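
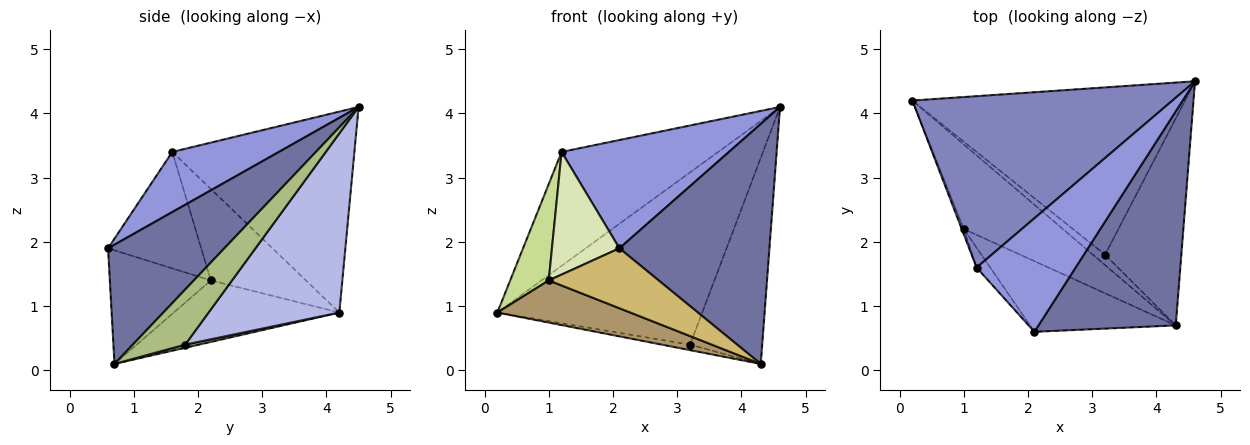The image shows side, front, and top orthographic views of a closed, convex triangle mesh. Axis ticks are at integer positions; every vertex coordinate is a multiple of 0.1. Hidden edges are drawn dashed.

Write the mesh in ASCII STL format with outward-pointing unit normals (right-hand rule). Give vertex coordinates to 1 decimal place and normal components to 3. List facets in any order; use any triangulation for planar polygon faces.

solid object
 facet normal 0.501 -0.646 0.576
  outer loop
   vertex 2.1 0.6 1.9
   vertex 4.3 0.7 0.1
   vertex 4.6 4.5 4.1
  endloop
 endfacet
 facet normal -0.541 0.465 0.700
  outer loop
   vertex 1.2 1.6 3.4
   vertex 4.6 4.5 4.1
   vertex 0.2 4.2 0.9
  endloop
 endfacet
 facet normal 0.402 -0.632 0.663
  outer loop
   vertex 1.2 1.6 3.4
   vertex 2.1 0.6 1.9
   vertex 4.6 4.5 4.1
  endloop
 endfacet
 facet normal 0.416 0.652 -0.633
  outer loop
   vertex 3.2 1.8 0.4
   vertex 0.2 4.2 0.9
   vertex 4.6 4.5 4.1
  endloop
 endfacet
 facet normal 0.222 0.457 -0.861
  outer loop
   vertex 3.2 1.8 0.4
   vertex 4.3 0.7 0.1
   vertex 0.2 4.2 0.9
  endloop
 endfacet
 facet normal 0.456 0.628 -0.631
  outer loop
   vertex 3.2 1.8 0.4
   vertex 4.6 4.5 4.1
   vertex 4.3 0.7 0.1
  endloop
 endfacet
 facet normal -0.927 -0.376 -0.020
  outer loop
   vertex 1.0 2.2 1.4
   vertex 1.2 1.6 3.4
   vertex 0.2 4.2 0.9
  endloop
 endfacet
 facet normal -0.806 -0.584 -0.095
  outer loop
   vertex 1.0 2.2 1.4
   vertex 2.1 0.6 1.9
   vertex 1.2 1.6 3.4
  endloop
 endfacet
 facet normal -0.485 -0.390 -0.783
  outer loop
   vertex 1.0 2.2 1.4
   vertex 0.2 4.2 0.9
   vertex 4.3 0.7 0.1
  endloop
 endfacet
 facet normal -0.511 -0.556 -0.655
  outer loop
   vertex 1.0 2.2 1.4
   vertex 4.3 0.7 0.1
   vertex 2.1 0.6 1.9
  endloop
 endfacet
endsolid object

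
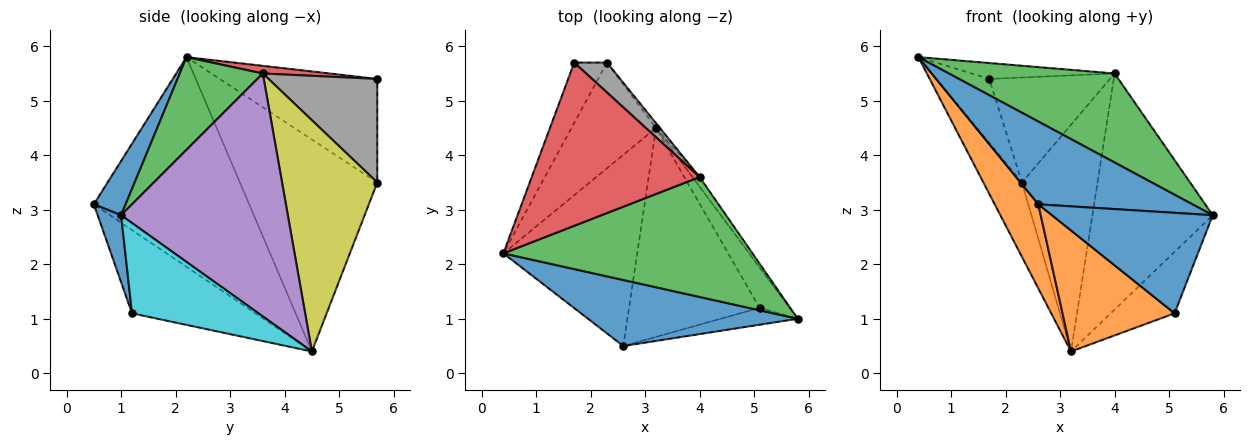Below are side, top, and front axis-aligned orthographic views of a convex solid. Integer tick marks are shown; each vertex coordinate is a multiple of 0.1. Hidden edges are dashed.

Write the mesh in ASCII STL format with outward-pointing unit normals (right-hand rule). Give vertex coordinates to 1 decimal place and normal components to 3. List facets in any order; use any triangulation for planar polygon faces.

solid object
 facet normal 0.159 -0.772 0.616
  outer loop
   vertex 2.6 0.5 3.1
   vertex 5.8 1.0 2.9
   vertex 0.4 2.2 5.8
  endloop
 endfacet
 facet normal -0.820 -0.230 -0.523
  outer loop
   vertex 2.6 0.5 3.1
   vertex 0.4 2.2 5.8
   vertex 3.2 4.5 0.4
  endloop
 endfacet
 facet normal 0.286 -0.571 0.769
  outer loop
   vertex 4.0 3.6 5.5
   vertex 0.4 2.2 5.8
   vertex 5.8 1.0 2.9
  endloop
 endfacet
 facet normal 0.045 0.097 0.994
  outer loop
   vertex 4.0 3.6 5.5
   vertex 1.7 5.7 5.4
   vertex 0.4 2.2 5.8
  endloop
 endfacet
 facet normal 0.811 0.585 -0.024
  outer loop
   vertex 4.0 3.6 5.5
   vertex 5.8 1.0 2.9
   vertex 3.2 4.5 0.4
  endloop
 endfacet
 facet normal -0.908 0.305 -0.287
  outer loop
   vertex 2.3 5.7 3.5
   vertex 0.4 2.2 5.8
   vertex 1.7 5.7 5.4
  endloop
 endfacet
 facet normal -0.899 0.252 -0.359
  outer loop
   vertex 2.3 5.7 3.5
   vertex 3.2 4.5 0.4
   vertex 0.4 2.2 5.8
  endloop
 endfacet
 facet normal 0.655 0.727 0.207
  outer loop
   vertex 2.3 5.7 3.5
   vertex 1.7 5.7 5.4
   vertex 4.0 3.6 5.5
  endloop
 endfacet
 facet normal 0.783 0.622 -0.013
  outer loop
   vertex 2.3 5.7 3.5
   vertex 4.0 3.6 5.5
   vertex 3.2 4.5 0.4
  endloop
 endfacet
 facet normal 0.856 0.432 -0.285
  outer loop
   vertex 5.1 1.2 1.1
   vertex 3.2 4.5 0.4
   vertex 5.8 1.0 2.9
  endloop
 endfacet
 facet normal 0.142 -0.976 -0.164
  outer loop
   vertex 5.1 1.2 1.1
   vertex 5.8 1.0 2.9
   vertex 2.6 0.5 3.1
  endloop
 endfacet
 facet normal -0.483 -0.439 -0.758
  outer loop
   vertex 5.1 1.2 1.1
   vertex 2.6 0.5 3.1
   vertex 3.2 4.5 0.4
  endloop
 endfacet
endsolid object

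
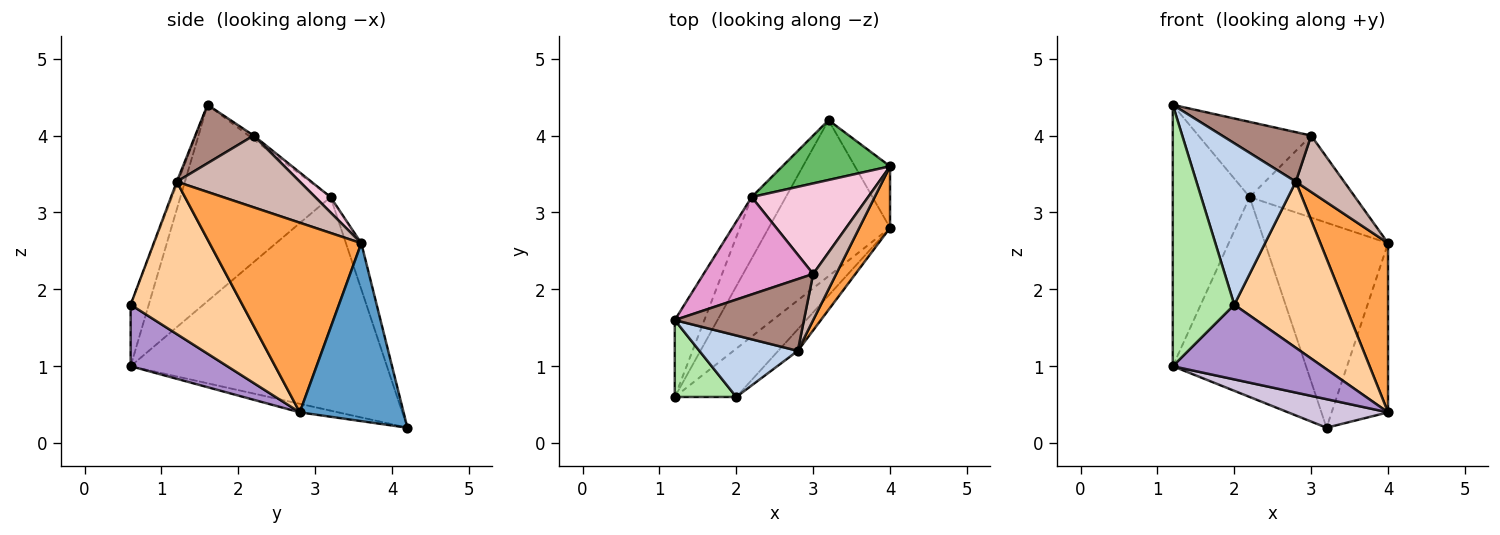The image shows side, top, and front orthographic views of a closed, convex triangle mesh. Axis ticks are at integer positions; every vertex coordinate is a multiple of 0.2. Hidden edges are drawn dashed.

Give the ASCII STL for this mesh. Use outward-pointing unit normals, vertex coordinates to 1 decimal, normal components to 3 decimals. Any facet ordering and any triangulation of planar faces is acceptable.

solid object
 facet normal 0.866 0.470 -0.171
  outer loop
   vertex 4.0 2.8 0.4
   vertex 3.2 4.2 0.2
   vertex 4.0 3.6 2.6
  endloop
 endfacet
 facet normal -0.011 -0.934 0.356
  outer loop
   vertex 2.8 1.2 3.4
   vertex 1.2 1.6 4.4
   vertex 2.0 0.6 1.8
  endloop
 endfacet
 facet normal 0.903 -0.403 0.147
  outer loop
   vertex 2.8 1.2 3.4
   vertex 4.0 2.8 0.4
   vertex 4.0 3.6 2.6
  endloop
 endfacet
 facet normal 0.707 -0.701 -0.091
  outer loop
   vertex 2.8 1.2 3.4
   vertex 2.0 0.6 1.8
   vertex 4.0 2.8 0.4
  endloop
 endfacet
 facet normal -0.119 0.953 0.278
  outer loop
   vertex 2.2 3.2 3.2
   vertex 4.0 3.6 2.6
   vertex 3.2 4.2 0.2
  endloop
 endfacet
 facet normal -0.272 -0.923 0.272
  outer loop
   vertex 1.2 0.6 1.0
   vertex 2.0 0.6 1.8
   vertex 1.2 1.6 4.4
  endloop
 endfacet
 facet normal -0.882 0.452 -0.133
  outer loop
   vertex 1.2 0.6 1.0
   vertex 1.2 1.6 4.4
   vertex 2.2 3.2 3.2
  endloop
 endfacet
 facet normal -0.878 0.457 -0.141
  outer loop
   vertex 1.2 0.6 1.0
   vertex 2.2 3.2 3.2
   vertex 3.2 4.2 0.2
  endloop
 endfacet
 facet normal 0.477 -0.738 -0.477
  outer loop
   vertex 1.2 0.6 1.0
   vertex 4.0 2.8 0.4
   vertex 2.0 0.6 1.8
  endloop
 endfacet
 facet normal -0.069 -0.180 -0.981
  outer loop
   vertex 1.2 0.6 1.0
   vertex 3.2 4.2 0.2
   vertex 4.0 2.8 0.4
  endloop
 endfacet
 facet normal 0.349 -0.532 0.771
  outer loop
   vertex 3.0 2.2 4.0
   vertex 1.2 1.6 4.4
   vertex 2.8 1.2 3.4
  endloop
 endfacet
 facet normal 0.892 -0.350 0.287
  outer loop
   vertex 3.0 2.2 4.0
   vertex 2.8 1.2 3.4
   vertex 4.0 3.6 2.6
  endloop
 endfacet
 facet normal -0.028 0.611 0.791
  outer loop
   vertex 3.0 2.2 4.0
   vertex 2.2 3.2 3.2
   vertex 1.2 1.6 4.4
  endloop
 endfacet
 facet normal 0.097 0.668 0.738
  outer loop
   vertex 3.0 2.2 4.0
   vertex 4.0 3.6 2.6
   vertex 2.2 3.2 3.2
  endloop
 endfacet
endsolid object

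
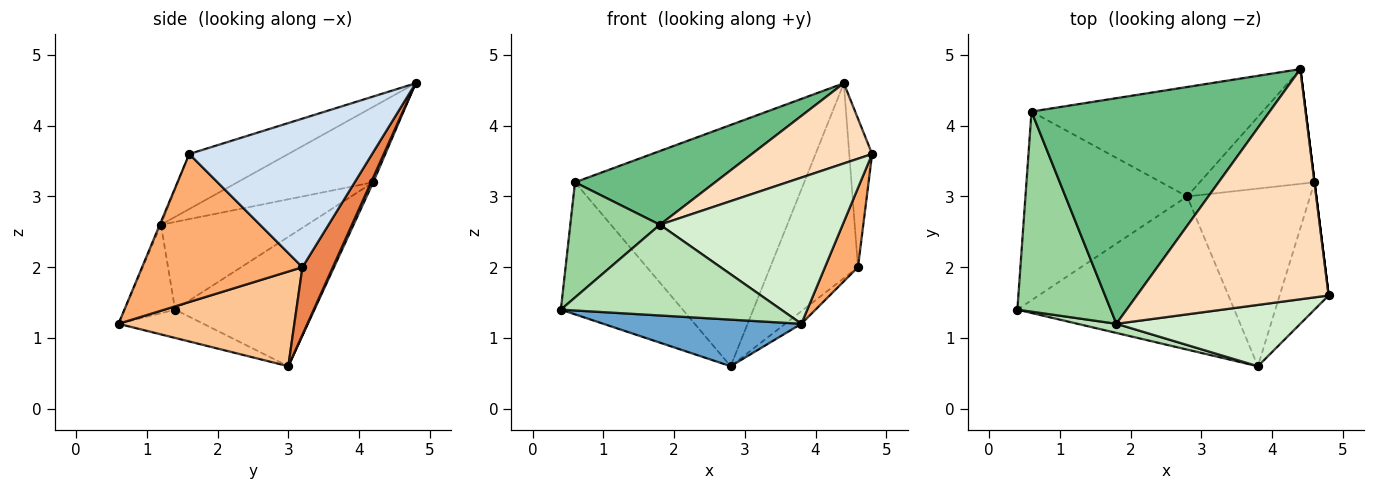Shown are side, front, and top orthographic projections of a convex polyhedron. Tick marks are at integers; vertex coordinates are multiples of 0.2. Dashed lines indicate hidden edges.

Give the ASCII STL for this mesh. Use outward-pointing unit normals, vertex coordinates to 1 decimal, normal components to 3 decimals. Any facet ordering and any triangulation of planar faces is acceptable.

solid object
 facet normal -0.124 -0.289 -0.949
  outer loop
   vertex 3.8 0.6 1.2
   vertex 0.4 1.4 1.4
   vertex 2.8 3.0 0.6
  endloop
 endfacet
 facet normal -0.548 0.480 -0.685
  outer loop
   vertex 0.6 4.2 3.2
   vertex 2.8 3.0 0.6
   vertex 0.4 1.4 1.4
  endloop
 endfacet
 facet normal 0.008 0.911 -0.413
  outer loop
   vertex 0.6 4.2 3.2
   vertex 4.4 4.8 4.6
   vertex 2.8 3.0 0.6
  endloop
 endfacet
 facet normal 0.992 0.124 0.000
  outer loop
   vertex 4.6 3.2 2.0
   vertex 4.4 4.8 4.6
   vertex 4.8 1.6 3.6
  endloop
 endfacet
 facet normal 0.286 0.826 -0.486
  outer loop
   vertex 4.6 3.2 2.0
   vertex 2.8 3.0 0.6
   vertex 4.4 4.8 4.6
  endloop
 endfacet
 facet normal 0.932 -0.192 -0.308
  outer loop
   vertex 4.6 3.2 2.0
   vertex 4.8 1.6 3.6
   vertex 3.8 0.6 1.2
  endloop
 endfacet
 facet normal 0.609 0.056 -0.791
  outer loop
   vertex 4.6 3.2 2.0
   vertex 3.8 0.6 1.2
   vertex 2.8 3.0 0.6
  endloop
 endfacet
 facet normal -0.261 -0.318 0.911
  outer loop
   vertex 1.8 1.2 2.6
   vertex 4.8 1.6 3.6
   vertex 4.4 4.8 4.6
  endloop
 endfacet
 facet normal -0.288 -0.297 0.910
  outer loop
   vertex 1.8 1.2 2.6
   vertex 4.4 4.8 4.6
   vertex 0.6 4.2 3.2
  endloop
 endfacet
 facet normal -0.631 -0.387 0.672
  outer loop
   vertex 1.8 1.2 2.6
   vertex 0.6 4.2 3.2
   vertex 0.4 1.4 1.4
  endloop
 endfacet
 facet normal -0.222 -0.970 0.098
  outer loop
   vertex 1.8 1.2 2.6
   vertex 0.4 1.4 1.4
   vertex 3.8 0.6 1.2
  endloop
 endfacet
 facet normal -0.006 -0.922 0.387
  outer loop
   vertex 1.8 1.2 2.6
   vertex 3.8 0.6 1.2
   vertex 4.8 1.6 3.6
  endloop
 endfacet
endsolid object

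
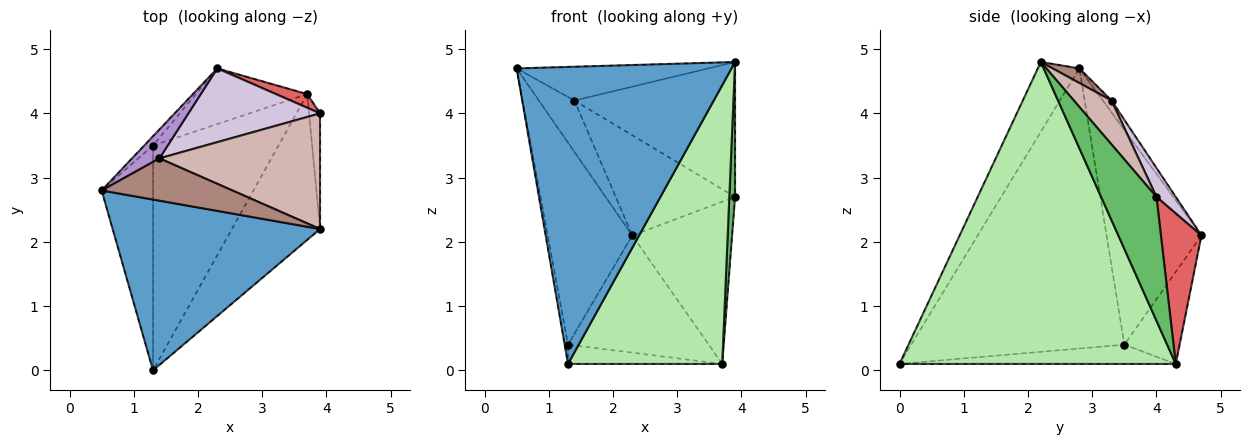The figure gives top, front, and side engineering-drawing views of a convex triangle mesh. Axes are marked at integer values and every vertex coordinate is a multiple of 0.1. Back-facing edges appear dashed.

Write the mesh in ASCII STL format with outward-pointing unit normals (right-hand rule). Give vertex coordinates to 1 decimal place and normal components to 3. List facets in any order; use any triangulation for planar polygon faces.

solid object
 facet normal -0.165 -0.855 0.492
  outer loop
   vertex 3.9 2.2 4.8
   vertex 0.5 2.8 4.7
   vertex 1.3 0.0 0.1
  endloop
 endfacet
 facet normal -0.983 0.015 -0.180
  outer loop
   vertex 1.3 3.5 0.4
   vertex 1.3 0.0 0.1
   vertex 0.5 2.8 4.7
  endloop
 endfacet
 facet normal -0.746 0.665 -0.031
  outer loop
   vertex 2.3 4.7 2.1
   vertex 1.3 3.5 0.4
   vertex 0.5 2.8 4.7
  endloop
 endfacet
 facet normal -0.151 0.084 -0.985
  outer loop
   vertex 3.7 4.3 0.1
   vertex 1.3 0.0 0.1
   vertex 1.3 3.5 0.4
  endloop
 endfacet
 facet normal 0.991 -0.103 -0.088
  outer loop
   vertex 3.7 4.3 0.1
   vertex 3.9 4.0 2.7
   vertex 3.9 2.2 4.8
  endloop
 endfacet
 facet normal 0.846 -0.472 -0.247
  outer loop
   vertex 3.7 4.3 0.1
   vertex 3.9 2.2 4.8
   vertex 1.3 0.0 0.1
  endloop
 endfacet
 facet normal 0.375 0.924 0.078
  outer loop
   vertex 3.7 4.3 0.1
   vertex 2.3 4.7 2.1
   vertex 3.9 4.0 2.7
  endloop
 endfacet
 facet normal -0.334 0.851 -0.404
  outer loop
   vertex 3.7 4.3 0.1
   vertex 1.3 3.5 0.4
   vertex 2.3 4.7 2.1
  endloop
 endfacet
 facet normal -0.207 0.853 0.480
  outer loop
   vertex 1.4 3.3 4.2
   vertex 2.3 4.7 2.1
   vertex 0.5 2.8 4.7
  endloop
 endfacet
 facet normal 0.129 0.799 0.588
  outer loop
   vertex 1.4 3.3 4.2
   vertex 3.9 4.0 2.7
   vertex 2.3 4.7 2.1
  endloop
 endfacet
 facet normal 0.087 0.622 0.778
  outer loop
   vertex 1.4 3.3 4.2
   vertex 0.5 2.8 4.7
   vertex 3.9 2.2 4.8
  endloop
 endfacet
 facet normal 0.175 0.748 0.641
  outer loop
   vertex 1.4 3.3 4.2
   vertex 3.9 2.2 4.8
   vertex 3.9 4.0 2.7
  endloop
 endfacet
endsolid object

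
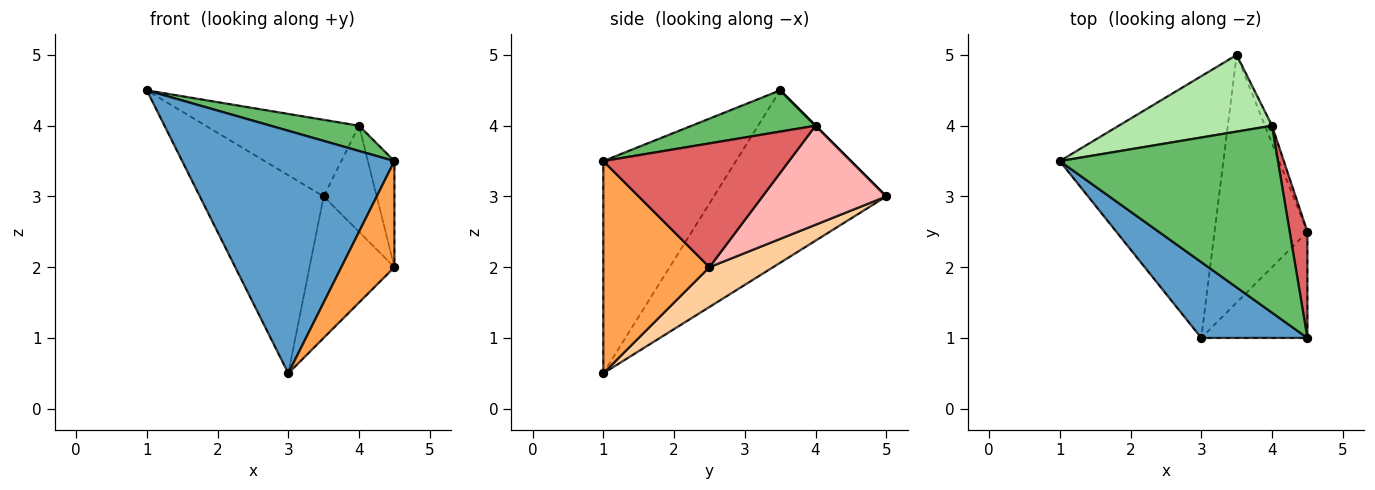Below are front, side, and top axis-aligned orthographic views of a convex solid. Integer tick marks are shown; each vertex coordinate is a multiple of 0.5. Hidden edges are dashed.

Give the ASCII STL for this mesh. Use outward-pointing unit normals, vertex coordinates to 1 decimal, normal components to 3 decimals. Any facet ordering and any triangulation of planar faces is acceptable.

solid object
 facet normal -0.512 -0.820 0.256
  outer loop
   vertex 3.0 1.0 0.5
   vertex 4.5 1.0 3.5
   vertex 1.0 3.5 4.5
  endloop
 endfacet
 facet normal -0.643 0.462 -0.610
  outer loop
   vertex 3.0 1.0 0.5
   vertex 1.0 3.5 4.5
   vertex 3.5 5.0 3.0
  endloop
 endfacet
 facet normal 0.816 -0.408 -0.408
  outer loop
   vertex 4.5 2.5 2.0
   vertex 4.5 1.0 3.5
   vertex 3.0 1.0 0.5
  endloop
 endfacet
 facet normal 0.349 0.465 -0.814
  outer loop
   vertex 4.5 2.5 2.0
   vertex 3.0 1.0 0.5
   vertex 3.5 5.0 3.0
  endloop
 endfacet
 facet normal 0.184 -0.132 0.974
  outer loop
   vertex 4.0 4.0 4.0
   vertex 1.0 3.5 4.5
   vertex 4.5 1.0 3.5
  endloop
 endfacet
 facet normal 0.000 0.707 0.707
  outer loop
   vertex 4.0 4.0 4.0
   vertex 3.5 5.0 3.0
   vertex 1.0 3.5 4.5
  endloop
 endfacet
 facet normal 0.980 0.140 0.140
  outer loop
   vertex 4.0 4.0 4.0
   vertex 4.5 1.0 3.5
   vertex 4.5 2.5 2.0
  endloop
 endfacet
 facet normal 0.917 0.393 -0.066
  outer loop
   vertex 4.0 4.0 4.0
   vertex 4.5 2.5 2.0
   vertex 3.5 5.0 3.0
  endloop
 endfacet
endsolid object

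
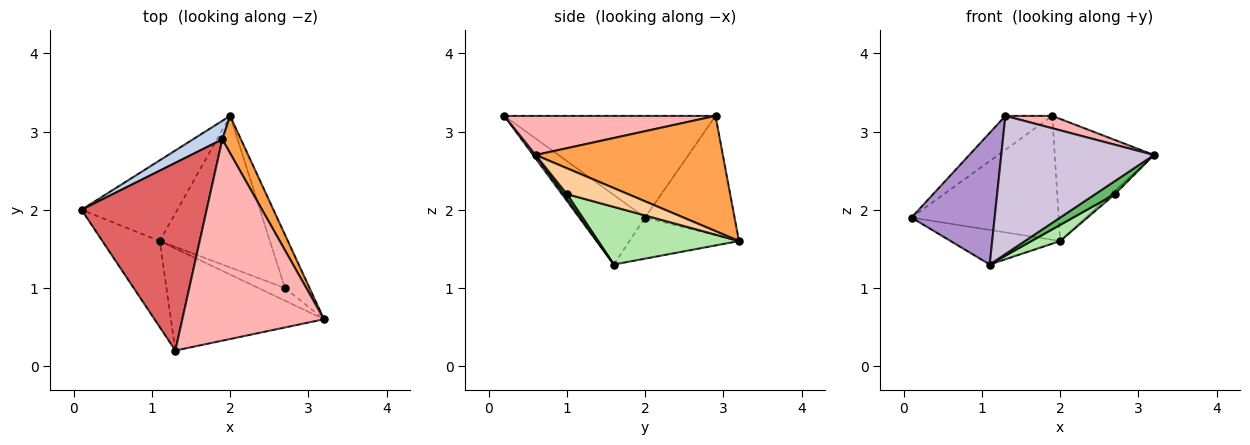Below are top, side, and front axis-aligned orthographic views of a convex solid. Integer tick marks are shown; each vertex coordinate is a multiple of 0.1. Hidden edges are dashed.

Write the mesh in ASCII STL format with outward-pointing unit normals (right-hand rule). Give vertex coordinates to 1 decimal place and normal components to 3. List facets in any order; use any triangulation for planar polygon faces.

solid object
 facet normal -0.367 0.367 -0.855
  outer loop
   vertex 1.1 1.6 1.3
   vertex 0.1 2.0 1.9
   vertex 2.0 3.2 1.6
  endloop
 endfacet
 facet normal -0.515 0.848 0.127
  outer loop
   vertex 1.9 2.9 3.2
   vertex 2.0 3.2 1.6
   vertex 0.1 2.0 1.9
  endloop
 endfacet
 facet normal 0.875 0.464 0.142
  outer loop
   vertex 1.9 2.9 3.2
   vertex 3.2 0.6 2.7
   vertex 2.0 3.2 1.6
  endloop
 endfacet
 facet normal 0.723 0.042 -0.689
  outer loop
   vertex 2.7 1.0 2.2
   vertex 2.0 3.2 1.6
   vertex 3.2 0.6 2.7
  endloop
 endfacet
 facet normal 0.122 -0.712 -0.692
  outer loop
   vertex 2.7 1.0 2.2
   vertex 3.2 0.6 2.7
   vertex 1.1 1.6 1.3
  endloop
 endfacet
 facet normal 0.461 -0.094 -0.882
  outer loop
   vertex 2.7 1.0 2.2
   vertex 1.1 1.6 1.3
   vertex 2.0 3.2 1.6
  endloop
 endfacet
 facet normal -0.624 0.139 0.769
  outer loop
   vertex 1.3 0.2 3.2
   vertex 1.9 2.9 3.2
   vertex 0.1 2.0 1.9
  endloop
 endfacet
 facet normal 0.266 -0.059 0.962
  outer loop
   vertex 1.3 0.2 3.2
   vertex 3.2 0.6 2.7
   vertex 1.9 2.9 3.2
  endloop
 endfacet
 facet normal -0.553 -0.698 -0.456
  outer loop
   vertex 1.3 0.2 3.2
   vertex 0.1 2.0 1.9
   vertex 1.1 1.6 1.3
  endloop
 endfacet
 facet normal 0.013 -0.804 -0.594
  outer loop
   vertex 1.3 0.2 3.2
   vertex 1.1 1.6 1.3
   vertex 3.2 0.6 2.7
  endloop
 endfacet
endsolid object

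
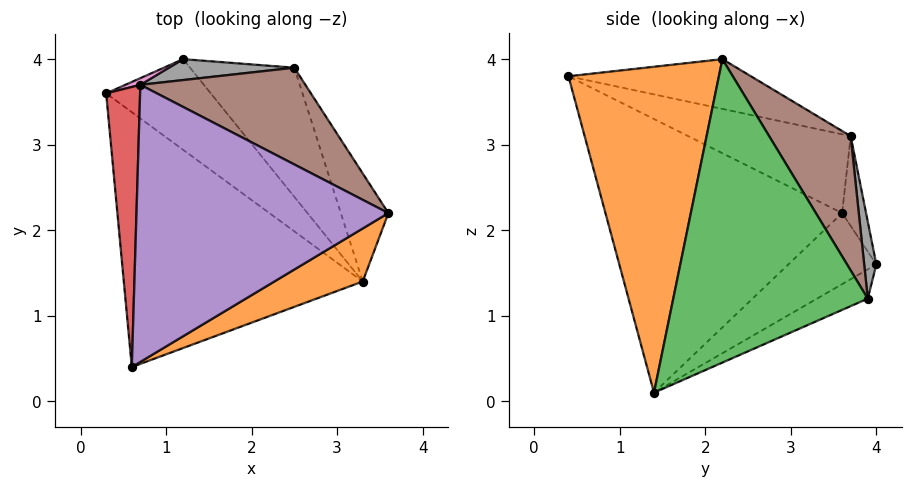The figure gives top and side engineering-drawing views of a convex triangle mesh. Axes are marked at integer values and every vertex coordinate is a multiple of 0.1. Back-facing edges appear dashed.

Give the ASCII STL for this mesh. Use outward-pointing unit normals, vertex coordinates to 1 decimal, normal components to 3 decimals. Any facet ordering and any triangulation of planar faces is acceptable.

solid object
 facet normal -0.700 -0.371 -0.611
  outer loop
   vertex 3.3 1.4 0.1
   vertex 0.6 0.4 3.8
   vertex 0.3 3.6 2.2
  endloop
 endfacet
 facet normal 0.503 -0.853 0.136
  outer loop
   vertex 3.3 1.4 0.1
   vertex 3.6 2.2 4.0
   vertex 0.6 0.4 3.8
  endloop
 endfacet
 facet normal 0.922 0.359 -0.145
  outer loop
   vertex 2.5 3.9 1.2
   vertex 3.6 2.2 4.0
   vertex 3.3 1.4 0.1
  endloop
 endfacet
 facet normal -0.913 0.111 0.393
  outer loop
   vertex 0.7 3.7 3.1
   vertex 0.3 3.6 2.2
   vertex 0.6 0.4 3.8
  endloop
 endfacet
 facet normal -0.189 0.209 0.959
  outer loop
   vertex 0.7 3.7 3.1
   vertex 0.6 0.4 3.8
   vertex 3.6 2.2 4.0
  endloop
 endfacet
 facet normal 0.322 0.860 0.396
  outer loop
   vertex 0.7 3.7 3.1
   vertex 3.6 2.2 4.0
   vertex 2.5 3.9 1.2
  endloop
 endfacet
 facet normal -0.371 0.927 0.062
  outer loop
   vertex 1.2 4.0 1.6
   vertex 0.3 3.6 2.2
   vertex 0.7 3.7 3.1
  endloop
 endfacet
 facet normal 0.148 0.959 0.241
  outer loop
   vertex 1.2 4.0 1.6
   vertex 0.7 3.7 3.1
   vertex 2.5 3.9 1.2
  endloop
 endfacet
 facet normal -0.562 0.023 -0.827
  outer loop
   vertex 1.2 4.0 1.6
   vertex 3.3 1.4 0.1
   vertex 0.3 3.6 2.2
  endloop
 endfacet
 facet normal -0.256 0.319 -0.912
  outer loop
   vertex 1.2 4.0 1.6
   vertex 2.5 3.9 1.2
   vertex 3.3 1.4 0.1
  endloop
 endfacet
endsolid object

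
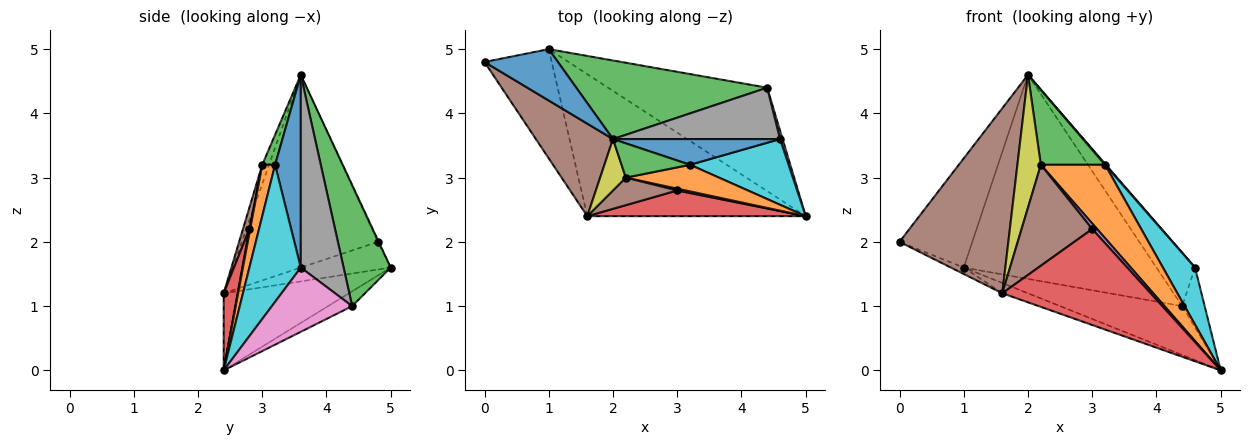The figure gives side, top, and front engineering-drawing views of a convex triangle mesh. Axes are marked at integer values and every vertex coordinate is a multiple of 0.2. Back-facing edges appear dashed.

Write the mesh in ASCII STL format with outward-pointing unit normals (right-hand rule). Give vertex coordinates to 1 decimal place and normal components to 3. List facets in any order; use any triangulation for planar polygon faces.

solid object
 facet normal -0.011 0.905 0.426
  outer loop
   vertex 2.0 3.6 4.6
   vertex 1.0 5.0 1.6
   vertex 0.0 4.8 2.0
  endloop
 endfacet
 facet normal -0.084 0.425 -0.901
  outer loop
   vertex 4.4 4.4 1.0
   vertex 5.0 2.4 0.0
   vertex 1.0 5.0 1.6
  endloop
 endfacet
 facet normal 0.222 0.910 0.350
  outer loop
   vertex 4.4 4.4 1.0
   vertex 1.0 5.0 1.6
   vertex 2.0 3.6 4.6
  endloop
 endfacet
 facet normal -0.380 0.054 -0.923
  outer loop
   vertex 1.6 2.4 1.2
   vertex 0.0 4.8 2.0
   vertex 1.0 5.0 1.6
  endloop
 endfacet
 facet normal -0.332 0.068 -0.941
  outer loop
   vertex 1.6 2.4 1.2
   vertex 1.0 5.0 1.6
   vertex 5.0 2.4 0.0
  endloop
 endfacet
 facet normal -0.745 -0.596 0.298
  outer loop
   vertex 1.6 2.4 1.2
   vertex 2.0 3.6 4.6
   vertex 0.0 4.8 2.0
  endloop
 endfacet
 facet normal 0.962 0.269 0.038
  outer loop
   vertex 4.6 3.6 1.6
   vertex 5.0 2.4 0.0
   vertex 4.4 4.4 1.0
  endloop
 endfacet
 facet normal 0.625 0.562 0.542
  outer loop
   vertex 4.6 3.6 1.6
   vertex 4.4 4.4 1.0
   vertex 2.0 3.6 4.6
  endloop
 endfacet
 facet normal -0.261 -0.900 0.348
  outer loop
   vertex 2.2 3.0 3.2
   vertex 2.0 3.6 4.6
   vertex 1.6 2.4 1.2
  endloop
 endfacet
 facet normal 0.724 -0.453 0.520
  outer loop
   vertex 3.2 3.2 3.2
   vertex 5.0 2.4 0.0
   vertex 4.6 3.6 1.6
  endloop
 endfacet
 facet normal 0.755 -0.025 0.655
  outer loop
   vertex 3.2 3.2 3.2
   vertex 4.6 3.6 1.6
   vertex 2.0 3.6 4.6
  endloop
 endfacet
 facet normal 0.185 -0.924 0.335
  outer loop
   vertex 3.2 3.2 3.2
   vertex 2.2 3.0 3.2
   vertex 5.0 2.4 0.0
  endloop
 endfacet
 facet normal 0.179 -0.895 0.409
  outer loop
   vertex 3.2 3.2 3.2
   vertex 2.0 3.6 4.6
   vertex 2.2 3.0 3.2
  endloop
 endfacet
 facet normal 0.091 -0.962 0.258
  outer loop
   vertex 3.0 2.8 2.2
   vertex 1.6 2.4 1.2
   vertex 5.0 2.4 0.0
  endloop
 endfacet
 facet normal 0.156 -0.937 0.312
  outer loop
   vertex 3.0 2.8 2.2
   vertex 5.0 2.4 0.0
   vertex 2.2 3.0 3.2
  endloop
 endfacet
 facet normal 0.087 -0.961 0.262
  outer loop
   vertex 3.0 2.8 2.2
   vertex 2.2 3.0 3.2
   vertex 1.6 2.4 1.2
  endloop
 endfacet
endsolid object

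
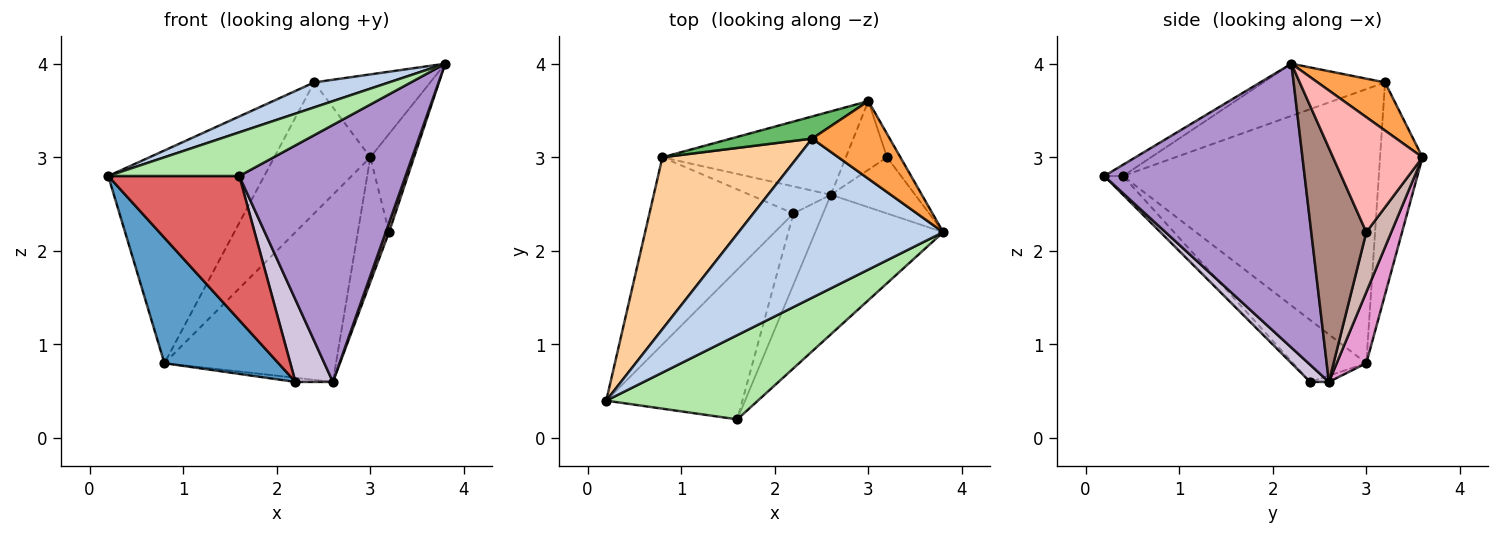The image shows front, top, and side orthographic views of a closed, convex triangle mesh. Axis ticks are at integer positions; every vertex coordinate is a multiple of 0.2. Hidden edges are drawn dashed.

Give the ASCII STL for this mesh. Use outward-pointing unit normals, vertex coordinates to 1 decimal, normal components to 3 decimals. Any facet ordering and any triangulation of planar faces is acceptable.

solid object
 facet normal -0.336 -0.524 -0.782
  outer loop
   vertex 0.8 3.0 0.8
   vertex 2.2 2.4 0.6
   vertex 0.2 0.4 2.8
  endloop
 endfacet
 facet normal -0.244 -0.150 0.958
  outer loop
   vertex 2.4 3.2 3.8
   vertex 0.2 0.4 2.8
   vertex 3.8 2.2 4.0
  endloop
 endfacet
 facet normal 0.390 0.672 0.629
  outer loop
   vertex 2.4 3.2 3.8
   vertex 3.8 2.2 4.0
   vertex 3.0 3.6 3.0
  endloop
 endfacet
 facet normal -0.787 0.480 0.388
  outer loop
   vertex 2.4 3.2 3.8
   vertex 0.8 3.0 0.8
   vertex 0.2 0.4 2.8
  endloop
 endfacet
 facet normal -0.399 0.904 0.153
  outer loop
   vertex 2.4 3.2 3.8
   vertex 3.0 3.6 3.0
   vertex 0.8 3.0 0.8
  endloop
 endfacet
 facet normal -0.066 -0.459 0.886
  outer loop
   vertex 1.6 0.2 2.8
   vertex 3.8 2.2 4.0
   vertex 0.2 0.4 2.8
  endloop
 endfacet
 facet normal -0.099 -0.690 -0.717
  outer loop
   vertex 1.6 0.2 2.8
   vertex 0.2 0.4 2.8
   vertex 2.2 2.4 0.6
  endloop
 endfacet
 facet normal 0.894 0.436 -0.104
  outer loop
   vertex 3.2 3.0 2.2
   vertex 3.0 3.6 3.0
   vertex 3.8 2.2 4.0
  endloop
 endfacet
 facet normal 0.727 -0.603 -0.328
  outer loop
   vertex 2.6 2.6 0.6
   vertex 3.8 2.2 4.0
   vertex 1.6 0.2 2.8
  endloop
 endfacet
 facet normal 0.354 -0.708 -0.611
  outer loop
   vertex 2.6 2.6 0.6
   vertex 1.6 0.2 2.8
   vertex 2.2 2.4 0.6
  endloop
 endfacet
 facet normal 0.939 -0.056 -0.338
  outer loop
   vertex 2.6 2.6 0.6
   vertex 3.2 3.0 2.2
   vertex 3.8 2.2 4.0
  endloop
 endfacet
 facet normal 0.574 0.717 -0.395
  outer loop
   vertex 2.6 2.6 0.6
   vertex 3.0 3.6 3.0
   vertex 3.2 3.0 2.2
  endloop
 endfacet
 facet normal 0.156 0.902 -0.402
  outer loop
   vertex 2.6 2.6 0.6
   vertex 0.8 3.0 0.8
   vertex 3.0 3.6 3.0
  endloop
 endfacet
 facet normal -0.076 0.152 -0.986
  outer loop
   vertex 2.6 2.6 0.6
   vertex 2.2 2.4 0.6
   vertex 0.8 3.0 0.8
  endloop
 endfacet
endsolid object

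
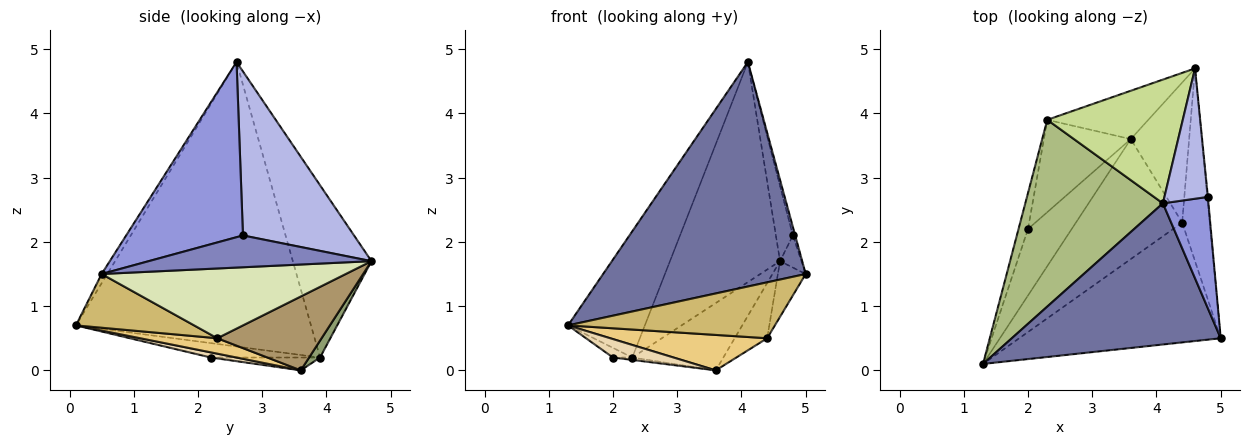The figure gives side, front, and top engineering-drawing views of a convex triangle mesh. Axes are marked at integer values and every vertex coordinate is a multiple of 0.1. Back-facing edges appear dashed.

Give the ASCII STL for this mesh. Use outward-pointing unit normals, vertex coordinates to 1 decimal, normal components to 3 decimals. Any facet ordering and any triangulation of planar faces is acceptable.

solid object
 facet normal -0.024 -0.846 0.532
  outer loop
   vertex 4.1 2.6 4.8
   vertex 1.3 0.1 0.7
   vertex 5.0 0.5 1.5
  endloop
 endfacet
 facet normal 0.995 0.096 -0.019
  outer loop
   vertex 4.8 2.7 2.1
   vertex 5.0 0.5 1.5
   vertex 4.6 4.7 1.7
  endloop
 endfacet
 facet normal 0.968 0.019 0.252
  outer loop
   vertex 4.8 2.7 2.1
   vertex 4.1 2.6 4.8
   vertex 5.0 0.5 1.5
  endloop
 endfacet
 facet normal 0.956 0.146 0.253
  outer loop
   vertex 4.8 2.7 2.1
   vertex 4.6 4.7 1.7
   vertex 4.1 2.6 4.8
  endloop
 endfacet
 facet normal 0.097 0.809 -0.580
  outer loop
   vertex 2.3 3.9 0.2
   vertex 4.6 4.7 1.7
   vertex 3.6 3.6 0.0
  endloop
 endfacet
 facet normal -0.864 0.282 0.418
  outer loop
   vertex 2.3 3.9 0.2
   vertex 1.3 0.1 0.7
   vertex 4.1 2.6 4.8
  endloop
 endfacet
 facet normal -0.529 0.740 0.416
  outer loop
   vertex 2.3 3.9 0.2
   vertex 4.1 2.6 4.8
   vertex 4.6 4.7 1.7
  endloop
 endfacet
 facet normal 0.925 0.105 -0.365
  outer loop
   vertex 4.4 2.3 0.5
   vertex 4.6 4.7 1.7
   vertex 5.0 0.5 1.5
  endloop
 endfacet
 facet normal 0.762 0.238 -0.602
  outer loop
   vertex 4.4 2.3 0.5
   vertex 3.6 3.6 0.0
   vertex 4.6 4.7 1.7
  endloop
 endfacet
 facet normal 0.235 -0.411 -0.881
  outer loop
   vertex 4.4 2.3 0.5
   vertex 5.0 0.5 1.5
   vertex 1.3 0.1 0.7
  endloop
 endfacet
 facet normal 0.138 -0.281 -0.950
  outer loop
   vertex 4.4 2.3 0.5
   vertex 1.3 0.1 0.7
   vertex 3.6 3.6 0.0
  endloop
 endfacet
 facet normal 0.113 -0.266 -0.958
  outer loop
   vertex 2.0 2.2 0.2
   vertex 3.6 3.6 0.0
   vertex 1.3 0.1 0.7
  endloop
 endfacet
 facet normal -0.826 0.146 -0.544
  outer loop
   vertex 2.0 2.2 0.2
   vertex 1.3 0.1 0.7
   vertex 2.3 3.9 0.2
  endloop
 endfacet
 facet normal -0.146 0.026 -0.989
  outer loop
   vertex 2.0 2.2 0.2
   vertex 2.3 3.9 0.2
   vertex 3.6 3.6 0.0
  endloop
 endfacet
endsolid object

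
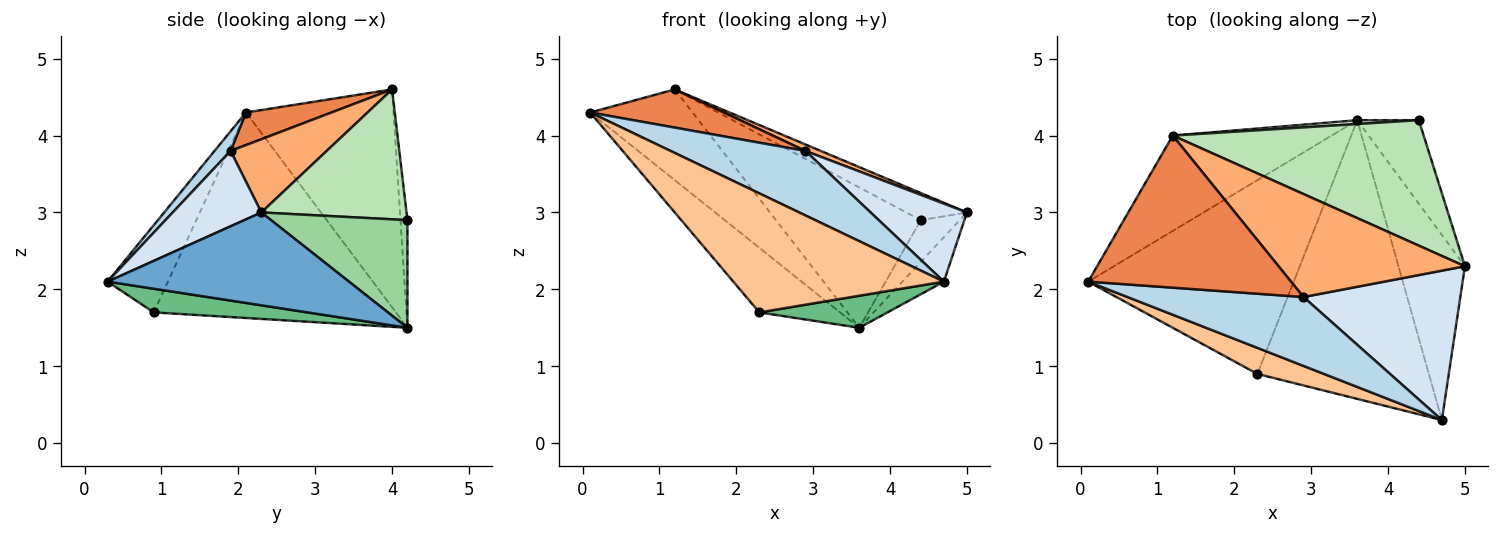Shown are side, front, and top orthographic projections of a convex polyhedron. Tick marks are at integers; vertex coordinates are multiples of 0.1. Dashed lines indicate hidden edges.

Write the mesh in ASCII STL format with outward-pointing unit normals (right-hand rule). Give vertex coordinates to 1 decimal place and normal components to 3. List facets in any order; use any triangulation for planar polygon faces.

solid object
 facet normal 0.805 0.139 -0.576
  outer loop
   vertex 3.6 4.2 1.5
   vertex 5.0 2.3 3.0
   vertex 4.7 0.3 2.1
  endloop
 endfacet
 facet normal -0.705 0.489 -0.514
  outer loop
   vertex 1.2 4.0 4.6
   vertex 3.6 4.2 1.5
   vertex 0.1 2.1 4.3
  endloop
 endfacet
 facet normal 0.081 -0.681 0.727
  outer loop
   vertex 2.9 1.9 3.8
   vertex 0.1 2.1 4.3
   vertex 4.7 0.3 2.1
  endloop
 endfacet
 facet normal 0.392 -0.426 0.816
  outer loop
   vertex 2.9 1.9 3.8
   vertex 4.7 0.3 2.1
   vertex 5.0 2.3 3.0
  endloop
 endfacet
 facet normal 0.154 -0.240 0.958
  outer loop
   vertex 2.9 1.9 3.8
   vertex 1.2 4.0 4.6
   vertex 0.1 2.1 4.3
  endloop
 endfacet
 facet normal 0.365 -0.058 0.929
  outer loop
   vertex 2.9 1.9 3.8
   vertex 5.0 2.3 3.0
   vertex 1.2 4.0 4.6
  endloop
 endfacet
 facet normal -0.270 -0.941 0.206
  outer loop
   vertex 2.3 0.9 1.7
   vertex 4.7 0.3 2.1
   vertex 0.1 2.1 4.3
  endloop
 endfacet
 facet normal -0.688 0.229 -0.688
  outer loop
   vertex 2.3 0.9 1.7
   vertex 0.1 2.1 4.3
   vertex 3.6 4.2 1.5
  endloop
 endfacet
 facet normal 0.136 -0.113 -0.984
  outer loop
   vertex 2.3 0.9 1.7
   vertex 3.6 4.2 1.5
   vertex 4.7 0.3 2.1
  endloop
 endfacet
 facet normal 0.843 0.241 -0.482
  outer loop
   vertex 4.4 4.2 2.9
   vertex 5.0 2.3 3.0
   vertex 3.6 4.2 1.5
  endloop
 endfacet
 facet normal 0.452 0.188 0.872
  outer loop
   vertex 4.4 4.2 2.9
   vertex 1.2 4.0 4.6
   vertex 5.0 2.3 3.0
  endloop
 endfacet
 facet normal -0.048 0.998 0.027
  outer loop
   vertex 4.4 4.2 2.9
   vertex 3.6 4.2 1.5
   vertex 1.2 4.0 4.6
  endloop
 endfacet
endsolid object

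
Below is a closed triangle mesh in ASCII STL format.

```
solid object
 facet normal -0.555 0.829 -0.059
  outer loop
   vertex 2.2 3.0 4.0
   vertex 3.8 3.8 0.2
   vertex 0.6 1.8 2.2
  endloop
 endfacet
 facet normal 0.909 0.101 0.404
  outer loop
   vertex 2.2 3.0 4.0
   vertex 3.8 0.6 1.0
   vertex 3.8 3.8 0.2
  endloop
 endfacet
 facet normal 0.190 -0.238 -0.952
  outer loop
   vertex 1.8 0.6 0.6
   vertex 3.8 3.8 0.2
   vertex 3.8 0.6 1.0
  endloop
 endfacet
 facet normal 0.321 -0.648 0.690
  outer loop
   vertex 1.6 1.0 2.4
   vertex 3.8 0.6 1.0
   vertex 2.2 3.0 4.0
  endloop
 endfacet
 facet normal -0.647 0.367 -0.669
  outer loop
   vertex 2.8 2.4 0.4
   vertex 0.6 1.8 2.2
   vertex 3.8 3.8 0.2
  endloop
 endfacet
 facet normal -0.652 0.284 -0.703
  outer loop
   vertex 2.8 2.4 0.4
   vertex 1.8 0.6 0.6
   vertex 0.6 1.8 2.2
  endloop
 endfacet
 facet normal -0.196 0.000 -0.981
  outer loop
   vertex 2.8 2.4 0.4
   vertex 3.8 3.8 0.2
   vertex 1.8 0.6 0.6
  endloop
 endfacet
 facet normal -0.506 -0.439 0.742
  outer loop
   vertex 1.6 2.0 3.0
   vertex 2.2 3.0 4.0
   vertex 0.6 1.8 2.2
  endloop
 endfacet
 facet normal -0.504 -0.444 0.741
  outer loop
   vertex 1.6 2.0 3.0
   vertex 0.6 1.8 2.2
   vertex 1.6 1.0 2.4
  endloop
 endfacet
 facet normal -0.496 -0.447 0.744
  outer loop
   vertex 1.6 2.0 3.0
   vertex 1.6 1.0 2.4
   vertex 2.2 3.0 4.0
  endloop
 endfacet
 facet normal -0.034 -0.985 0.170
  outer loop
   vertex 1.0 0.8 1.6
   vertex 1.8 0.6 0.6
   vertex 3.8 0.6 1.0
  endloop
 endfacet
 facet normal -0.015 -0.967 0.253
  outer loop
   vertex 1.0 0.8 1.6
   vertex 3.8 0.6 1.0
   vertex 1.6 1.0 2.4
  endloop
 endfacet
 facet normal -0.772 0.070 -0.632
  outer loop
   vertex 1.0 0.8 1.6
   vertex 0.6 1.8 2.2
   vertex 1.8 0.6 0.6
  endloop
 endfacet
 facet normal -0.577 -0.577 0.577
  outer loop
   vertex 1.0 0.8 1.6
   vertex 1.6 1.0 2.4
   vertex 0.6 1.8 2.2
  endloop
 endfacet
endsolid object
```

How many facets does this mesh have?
14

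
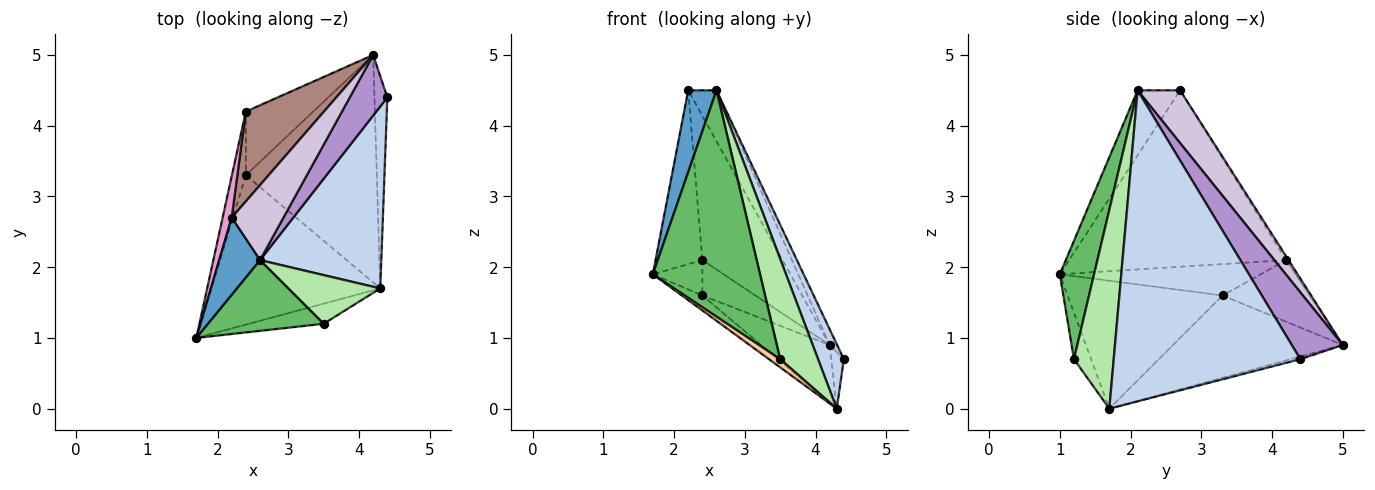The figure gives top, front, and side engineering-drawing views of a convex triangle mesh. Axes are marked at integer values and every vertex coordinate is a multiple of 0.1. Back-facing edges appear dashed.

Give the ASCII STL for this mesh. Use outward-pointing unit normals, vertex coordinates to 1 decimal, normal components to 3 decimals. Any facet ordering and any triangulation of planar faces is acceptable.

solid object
 facet normal -0.737 -0.492 0.463
  outer loop
   vertex 2.6 2.1 4.5
   vertex 2.2 2.7 4.5
   vertex 1.7 1.0 1.9
  endloop
 endfacet
 facet normal 0.924 -0.128 0.360
  outer loop
   vertex 2.6 2.1 4.5
   vertex 4.3 1.7 0.0
   vertex 4.4 4.4 0.7
  endloop
 endfacet
 facet normal -0.602 0.080 -0.794
  outer loop
   vertex 2.4 3.3 1.6
   vertex 4.3 1.7 0.0
   vertex 1.7 1.0 1.9
  endloop
 endfacet
 facet normal -0.499 -0.326 -0.803
  outer loop
   vertex 3.5 1.2 0.7
   vertex 1.7 1.0 1.9
   vertex 4.3 1.7 0.0
  endloop
 endfacet
 facet normal 0.292 -0.913 0.285
  outer loop
   vertex 3.5 1.2 0.7
   vertex 2.6 2.1 4.5
   vertex 1.7 1.0 1.9
  endloop
 endfacet
 facet normal 0.687 -0.654 0.318
  outer loop
   vertex 3.5 1.2 0.7
   vertex 4.3 1.7 0.0
   vertex 2.6 2.1 4.5
  endloop
 endfacet
 facet normal -0.190 0.253 -0.949
  outer loop
   vertex 4.2 5.0 0.9
   vertex 4.4 4.4 0.7
   vertex 4.3 1.7 0.0
  endloop
 endfacet
 facet normal -0.520 0.210 -0.828
  outer loop
   vertex 4.2 5.0 0.9
   vertex 4.3 1.7 0.0
   vertex 2.4 3.3 1.6
  endloop
 endfacet
 facet normal 0.865 0.126 0.486
  outer loop
   vertex 4.2 5.0 0.9
   vertex 2.6 2.1 4.5
   vertex 4.4 4.4 0.7
  endloop
 endfacet
 facet normal 0.644 0.430 0.633
  outer loop
   vertex 4.2 5.0 0.9
   vertex 2.2 2.7 4.5
   vertex 2.6 2.1 4.5
  endloop
 endfacet
 facet normal -0.025 0.849 0.528
  outer loop
   vertex 2.4 4.2 2.1
   vertex 2.2 2.7 4.5
   vertex 4.2 5.0 0.9
  endloop
 endfacet
 facet normal -0.624 0.379 -0.683
  outer loop
   vertex 2.4 4.2 2.1
   vertex 4.2 5.0 0.9
   vertex 2.4 3.3 1.6
  endloop
 endfacet
 facet normal -0.976 0.210 0.050
  outer loop
   vertex 2.4 4.2 2.1
   vertex 1.7 1.0 1.9
   vertex 2.2 2.7 4.5
  endloop
 endfacet
 facet normal -0.892 0.220 -0.396
  outer loop
   vertex 2.4 4.2 2.1
   vertex 2.4 3.3 1.6
   vertex 1.7 1.0 1.9
  endloop
 endfacet
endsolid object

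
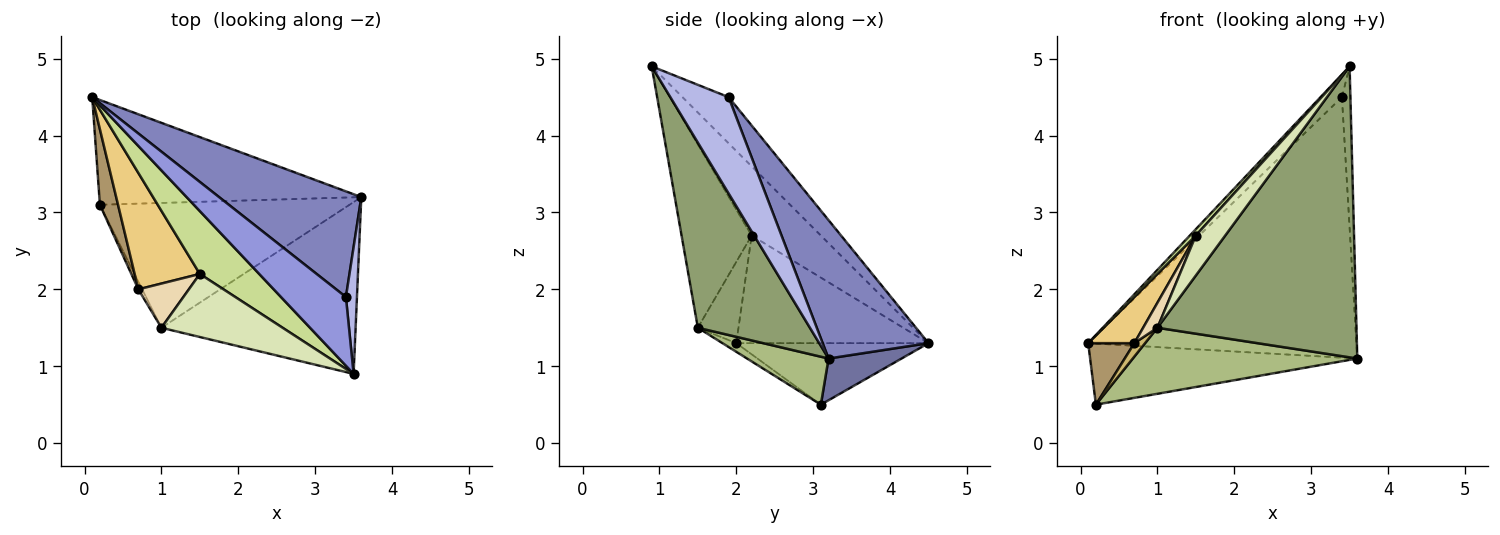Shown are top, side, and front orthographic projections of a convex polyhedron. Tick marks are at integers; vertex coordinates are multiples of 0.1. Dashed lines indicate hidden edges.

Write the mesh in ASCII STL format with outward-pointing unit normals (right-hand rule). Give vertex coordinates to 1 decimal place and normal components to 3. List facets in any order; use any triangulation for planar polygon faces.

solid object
 facet normal 0.136 0.499 -0.856
  outer loop
   vertex 0.2 3.1 0.5
   vertex 0.1 4.5 1.3
   vertex 3.6 3.2 1.1
  endloop
 endfacet
 facet normal 0.343 0.870 0.353
  outer loop
   vertex 3.4 1.9 4.5
   vertex 3.6 3.2 1.1
   vertex 0.1 4.5 1.3
  endloop
 endfacet
 facet normal -0.559 0.259 0.787
  outer loop
   vertex 3.4 1.9 4.5
   vertex 0.1 4.5 1.3
   vertex 3.5 0.9 4.9
  endloop
 endfacet
 facet normal 0.983 0.143 0.113
  outer loop
   vertex 3.4 1.9 4.5
   vertex 3.5 0.9 4.9
   vertex 3.6 3.2 1.1
  endloop
 endfacet
 facet normal 0.436 -0.775 -0.458
  outer loop
   vertex 1.0 1.5 1.5
   vertex 3.6 3.2 1.1
   vertex 3.5 0.9 4.9
  endloop
 endfacet
 facet normal 0.167 -0.461 -0.871
  outer loop
   vertex 1.0 1.5 1.5
   vertex 0.2 3.1 0.5
   vertex 3.6 3.2 1.1
  endloop
 endfacet
 facet normal -0.757 -0.065 0.650
  outer loop
   vertex 1.5 2.2 2.7
   vertex 3.5 0.9 4.9
   vertex 0.1 4.5 1.3
  endloop
 endfacet
 facet normal -0.787 -0.330 0.521
  outer loop
   vertex 1.5 2.2 2.7
   vertex 1.0 1.5 1.5
   vertex 3.5 0.9 4.9
  endloop
 endfacet
 facet normal -0.935 -0.224 0.276
  outer loop
   vertex 0.7 2.0 1.3
   vertex 0.1 4.5 1.3
   vertex 0.2 3.1 0.5
  endloop
 endfacet
 facet normal -0.745 -0.579 -0.331
  outer loop
   vertex 0.7 2.0 1.3
   vertex 0.2 3.1 0.5
   vertex 1.0 1.5 1.5
  endloop
 endfacet
 facet normal -0.838 -0.201 0.508
  outer loop
   vertex 0.7 2.0 1.3
   vertex 1.5 2.2 2.7
   vertex 0.1 4.5 1.3
  endloop
 endfacet
 facet normal -0.814 -0.286 0.506
  outer loop
   vertex 0.7 2.0 1.3
   vertex 1.0 1.5 1.5
   vertex 1.5 2.2 2.7
  endloop
 endfacet
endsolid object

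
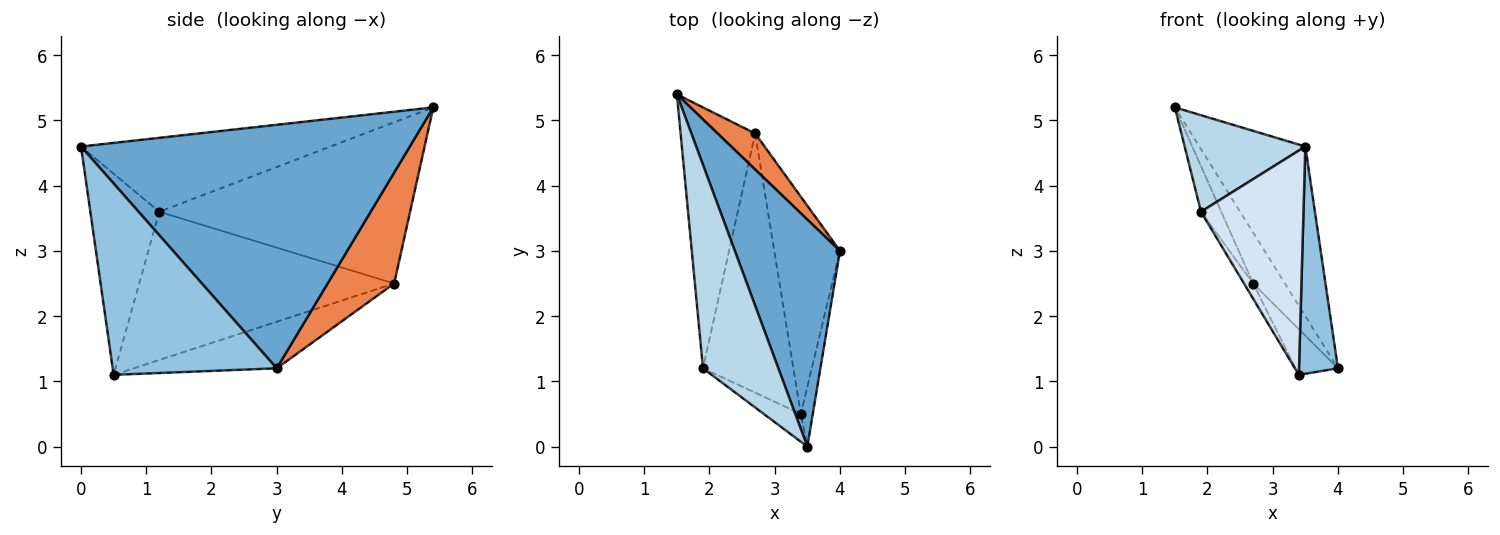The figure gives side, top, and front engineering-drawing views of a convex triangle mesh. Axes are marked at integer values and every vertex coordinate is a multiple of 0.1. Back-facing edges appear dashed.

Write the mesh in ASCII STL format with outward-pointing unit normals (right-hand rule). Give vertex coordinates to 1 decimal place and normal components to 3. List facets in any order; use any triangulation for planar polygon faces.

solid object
 facet normal 0.880 0.284 0.380
  outer loop
   vertex 3.5 0.0 4.6
   vertex 4.0 3.0 1.2
   vertex 1.5 5.4 5.2
  endloop
 endfacet
 facet normal 0.971 -0.231 -0.061
  outer loop
   vertex 3.4 0.5 1.1
   vertex 4.0 3.0 1.2
   vertex 3.5 0.0 4.6
  endloop
 endfacet
 facet normal -0.663 -0.321 0.676
  outer loop
   vertex 1.9 1.2 3.6
   vertex 3.5 0.0 4.6
   vertex 1.5 5.4 5.2
  endloop
 endfacet
 facet normal -0.555 -0.825 -0.102
  outer loop
   vertex 1.9 1.2 3.6
   vertex 3.4 0.5 1.1
   vertex 3.5 0.0 4.6
  endloop
 endfacet
 facet normal 0.863 0.412 0.292
  outer loop
   vertex 2.7 4.8 2.5
   vertex 1.5 5.4 5.2
   vertex 4.0 3.0 1.2
  endloop
 endfacet
 facet normal -0.570 0.169 -0.804
  outer loop
   vertex 2.7 4.8 2.5
   vertex 4.0 3.0 1.2
   vertex 3.4 0.5 1.1
  endloop
 endfacet
 facet normal -0.905 0.073 -0.419
  outer loop
   vertex 2.7 4.8 2.5
   vertex 1.9 1.2 3.6
   vertex 1.5 5.4 5.2
  endloop
 endfacet
 facet normal -0.853 0.031 -0.521
  outer loop
   vertex 2.7 4.8 2.5
   vertex 3.4 0.5 1.1
   vertex 1.9 1.2 3.6
  endloop
 endfacet
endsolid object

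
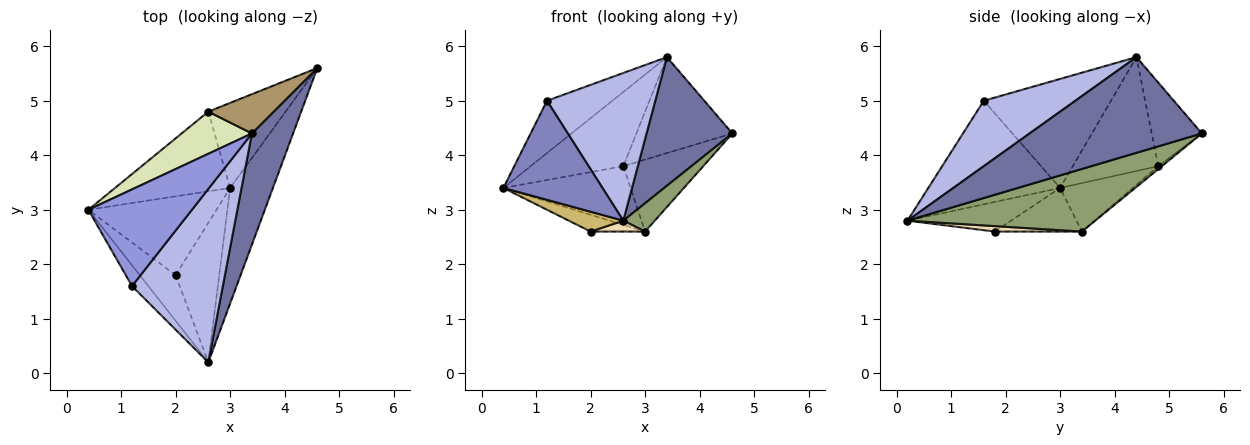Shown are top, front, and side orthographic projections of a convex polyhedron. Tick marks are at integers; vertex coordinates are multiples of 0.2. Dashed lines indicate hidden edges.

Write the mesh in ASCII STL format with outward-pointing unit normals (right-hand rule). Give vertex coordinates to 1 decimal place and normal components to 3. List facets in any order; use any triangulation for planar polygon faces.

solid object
 facet normal 0.835 -0.416 0.360
  outer loop
   vertex 3.4 4.4 5.8
   vertex 2.6 0.2 2.8
   vertex 4.6 5.6 4.4
  endloop
 endfacet
 facet normal -0.793 -0.596 -0.125
  outer loop
   vertex 1.2 1.6 5.0
   vertex 0.4 3.0 3.4
   vertex 2.6 0.2 2.8
  endloop
 endfacet
 facet normal -0.679 0.349 0.645
  outer loop
   vertex 1.2 1.6 5.0
   vertex 3.4 4.4 5.8
   vertex 0.4 3.0 3.4
  endloop
 endfacet
 facet normal 0.481 -0.568 0.668
  outer loop
   vertex 1.2 1.6 5.0
   vertex 2.6 0.2 2.8
   vertex 3.4 4.4 5.8
  endloop
 endfacet
 facet normal 0.818 -0.137 -0.559
  outer loop
   vertex 3.0 3.4 2.6
   vertex 4.6 5.6 4.4
   vertex 2.6 0.2 2.8
  endloop
 endfacet
 facet normal -0.321 0.562 -0.762
  outer loop
   vertex 2.6 4.8 3.8
   vertex 3.0 3.4 2.6
   vertex 0.4 3.0 3.4
  endloop
 endfacet
 facet normal -0.029 0.646 -0.763
  outer loop
   vertex 2.6 4.8 3.8
   vertex 4.6 5.6 4.4
   vertex 3.0 3.4 2.6
  endloop
 endfacet
 facet normal -0.625 0.678 0.386
  outer loop
   vertex 2.6 4.8 3.8
   vertex 0.4 3.0 3.4
   vertex 3.4 4.4 5.8
  endloop
 endfacet
 facet normal -0.436 0.833 0.341
  outer loop
   vertex 2.6 4.8 3.8
   vertex 3.4 4.4 5.8
   vertex 4.6 5.6 4.4
  endloop
 endfacet
 facet normal -0.604 -0.318 -0.731
  outer loop
   vertex 2.0 1.8 2.6
   vertex 2.6 0.2 2.8
   vertex 0.4 3.0 3.4
  endloop
 endfacet
 facet normal -0.316 0.197 -0.928
  outer loop
   vertex 2.0 1.8 2.6
   vertex 0.4 3.0 3.4
   vertex 3.0 3.4 2.6
  endloop
 endfacet
 facet normal 0.124 -0.077 -0.989
  outer loop
   vertex 2.0 1.8 2.6
   vertex 3.0 3.4 2.6
   vertex 2.6 0.2 2.8
  endloop
 endfacet
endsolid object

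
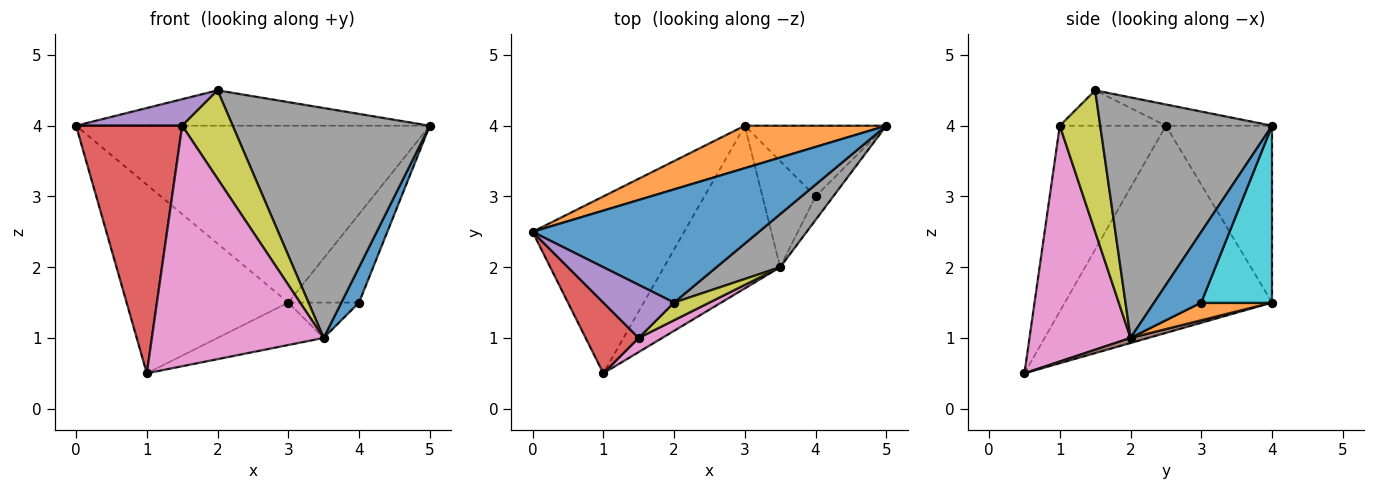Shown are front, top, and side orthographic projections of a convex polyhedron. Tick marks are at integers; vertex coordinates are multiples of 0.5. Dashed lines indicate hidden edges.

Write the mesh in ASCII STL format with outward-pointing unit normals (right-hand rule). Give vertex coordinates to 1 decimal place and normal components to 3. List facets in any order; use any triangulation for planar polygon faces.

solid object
 facet normal -0.089 0.297 0.951
  outer loop
   vertex 2.0 1.5 4.5
   vertex 5.0 4.0 4.0
   vertex 0.0 2.5 4.0
  endloop
 endfacet
 facet normal -0.280 0.933 0.224
  outer loop
   vertex 3.0 4.0 1.5
   vertex 0.0 2.5 4.0
   vertex 5.0 4.0 4.0
  endloop
 endfacet
 facet normal -0.683 0.533 -0.500
  outer loop
   vertex 3.0 4.0 1.5
   vertex 1.0 0.5 0.5
   vertex 0.0 2.5 4.0
  endloop
 endfacet
 facet normal -0.693 -0.693 0.198
  outer loop
   vertex 1.5 1.0 4.0
   vertex 0.0 2.5 4.0
   vertex 1.0 0.5 0.5
  endloop
 endfacet
 facet normal -0.408 -0.408 0.816
  outer loop
   vertex 1.5 1.0 4.0
   vertex 2.0 1.5 4.5
   vertex 0.0 2.5 4.0
  endloop
 endfacet
 facet normal 0.042 0.252 -0.967
  outer loop
   vertex 3.5 2.0 1.0
   vertex 1.0 0.5 0.5
   vertex 3.0 4.0 1.5
  endloop
 endfacet
 facet normal 0.506 -0.861 0.051
  outer loop
   vertex 3.5 2.0 1.0
   vertex 1.5 1.0 4.0
   vertex 1.0 0.5 0.5
  endloop
 endfacet
 facet normal 0.647 -0.743 0.171
  outer loop
   vertex 3.5 2.0 1.0
   vertex 5.0 4.0 4.0
   vertex 2.0 1.5 4.5
  endloop
 endfacet
 facet normal 0.617 -0.772 0.154
  outer loop
   vertex 3.5 2.0 1.0
   vertex 2.0 1.5 4.5
   vertex 1.5 1.0 4.0
  endloop
 endfacet
 facet normal 0.615 0.615 -0.492
  outer loop
   vertex 4.0 3.0 1.5
   vertex 3.0 4.0 1.5
   vertex 5.0 4.0 4.0
  endloop
 endfacet
 facet normal 0.912 -0.342 -0.228
  outer loop
   vertex 4.0 3.0 1.5
   vertex 5.0 4.0 4.0
   vertex 3.5 2.0 1.0
  endloop
 endfacet
 facet normal 0.302 0.302 -0.905
  outer loop
   vertex 4.0 3.0 1.5
   vertex 3.5 2.0 1.0
   vertex 3.0 4.0 1.5
  endloop
 endfacet
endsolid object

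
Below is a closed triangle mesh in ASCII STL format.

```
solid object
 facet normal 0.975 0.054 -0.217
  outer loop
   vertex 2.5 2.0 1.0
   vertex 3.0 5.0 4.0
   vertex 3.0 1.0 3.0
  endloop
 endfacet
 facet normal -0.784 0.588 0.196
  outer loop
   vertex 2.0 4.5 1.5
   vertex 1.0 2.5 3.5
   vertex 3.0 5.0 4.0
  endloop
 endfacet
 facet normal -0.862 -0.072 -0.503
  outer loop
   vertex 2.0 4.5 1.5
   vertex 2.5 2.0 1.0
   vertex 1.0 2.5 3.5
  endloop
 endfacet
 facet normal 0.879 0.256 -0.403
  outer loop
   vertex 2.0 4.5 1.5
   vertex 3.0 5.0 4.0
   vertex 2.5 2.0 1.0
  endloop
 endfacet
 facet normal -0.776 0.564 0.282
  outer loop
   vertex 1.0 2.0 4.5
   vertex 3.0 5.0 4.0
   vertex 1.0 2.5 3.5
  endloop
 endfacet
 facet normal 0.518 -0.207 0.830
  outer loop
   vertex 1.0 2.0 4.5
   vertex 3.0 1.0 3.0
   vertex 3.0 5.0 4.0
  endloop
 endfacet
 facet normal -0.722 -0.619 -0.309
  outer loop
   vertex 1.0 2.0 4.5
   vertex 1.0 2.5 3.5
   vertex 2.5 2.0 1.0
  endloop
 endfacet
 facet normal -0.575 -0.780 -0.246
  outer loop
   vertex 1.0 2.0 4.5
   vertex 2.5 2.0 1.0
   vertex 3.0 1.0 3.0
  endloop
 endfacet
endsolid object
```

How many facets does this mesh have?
8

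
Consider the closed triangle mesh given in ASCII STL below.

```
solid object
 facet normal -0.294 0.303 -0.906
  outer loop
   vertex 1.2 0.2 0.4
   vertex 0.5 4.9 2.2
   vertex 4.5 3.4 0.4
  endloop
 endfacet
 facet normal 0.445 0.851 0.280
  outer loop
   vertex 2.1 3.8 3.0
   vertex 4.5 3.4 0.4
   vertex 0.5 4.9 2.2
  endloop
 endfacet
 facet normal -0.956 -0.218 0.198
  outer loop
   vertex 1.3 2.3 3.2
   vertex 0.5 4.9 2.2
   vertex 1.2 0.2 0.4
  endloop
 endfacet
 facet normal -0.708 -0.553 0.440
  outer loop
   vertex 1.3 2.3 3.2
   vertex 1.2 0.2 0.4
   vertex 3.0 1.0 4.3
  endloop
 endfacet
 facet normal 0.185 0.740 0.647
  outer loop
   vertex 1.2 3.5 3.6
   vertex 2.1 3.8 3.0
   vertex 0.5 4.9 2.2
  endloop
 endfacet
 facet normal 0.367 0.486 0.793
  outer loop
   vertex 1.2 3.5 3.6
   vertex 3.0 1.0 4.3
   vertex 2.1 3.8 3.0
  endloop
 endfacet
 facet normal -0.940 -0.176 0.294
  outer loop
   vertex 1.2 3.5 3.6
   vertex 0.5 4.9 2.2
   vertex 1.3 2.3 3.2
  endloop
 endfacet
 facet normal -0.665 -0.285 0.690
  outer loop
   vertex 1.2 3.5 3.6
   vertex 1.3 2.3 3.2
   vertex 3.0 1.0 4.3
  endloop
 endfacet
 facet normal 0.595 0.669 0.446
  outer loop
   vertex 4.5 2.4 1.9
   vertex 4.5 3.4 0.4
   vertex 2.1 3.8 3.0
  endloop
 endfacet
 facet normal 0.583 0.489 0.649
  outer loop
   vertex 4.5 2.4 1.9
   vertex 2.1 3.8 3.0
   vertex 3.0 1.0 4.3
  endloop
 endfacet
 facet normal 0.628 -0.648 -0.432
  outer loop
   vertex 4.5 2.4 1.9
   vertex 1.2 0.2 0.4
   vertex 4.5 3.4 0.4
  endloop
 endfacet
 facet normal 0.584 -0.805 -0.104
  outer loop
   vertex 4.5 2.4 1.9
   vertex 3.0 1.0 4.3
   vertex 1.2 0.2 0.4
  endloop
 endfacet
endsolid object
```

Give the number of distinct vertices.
8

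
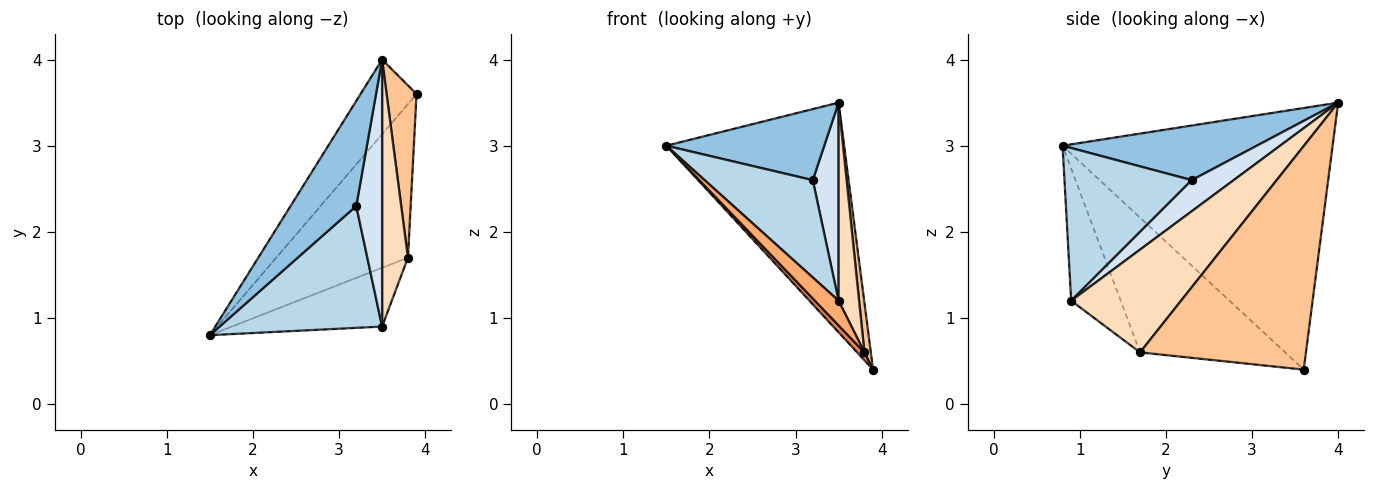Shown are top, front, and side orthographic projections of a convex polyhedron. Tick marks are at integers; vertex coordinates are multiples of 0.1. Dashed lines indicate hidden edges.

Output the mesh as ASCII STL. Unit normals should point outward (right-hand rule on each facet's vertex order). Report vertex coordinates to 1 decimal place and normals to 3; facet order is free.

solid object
 facet normal -0.822 0.541 -0.176
  outer loop
   vertex 3.5 4.0 3.5
   vertex 3.9 3.6 0.4
   vertex 1.5 0.8 3.0
  endloop
 endfacet
 facet normal 0.567 -0.461 0.682
  outer loop
   vertex 3.2 2.3 2.6
   vertex 3.5 4.0 3.5
   vertex 1.5 0.8 3.0
  endloop
 endfacet
 facet normal 0.592 -0.503 0.630
  outer loop
   vertex 3.5 0.9 1.2
   vertex 3.2 2.3 2.6
   vertex 1.5 0.8 3.0
  endloop
 endfacet
 facet normal 0.695 -0.428 0.577
  outer loop
   vertex 3.5 0.9 1.2
   vertex 3.5 4.0 3.5
   vertex 3.2 2.3 2.6
  endloop
 endfacet
 facet normal -0.715 -0.036 -0.698
  outer loop
   vertex 3.8 1.7 0.6
   vertex 1.5 0.8 3.0
   vertex 3.9 3.6 0.4
  endloop
 endfacet
 facet normal -0.630 -0.301 -0.716
  outer loop
   vertex 3.8 1.7 0.6
   vertex 3.5 0.9 1.2
   vertex 1.5 0.8 3.0
  endloop
 endfacet
 facet normal 0.990 -0.038 0.133
  outer loop
   vertex 3.8 1.7 0.6
   vertex 3.9 3.6 0.4
   vertex 3.5 4.0 3.5
  endloop
 endfacet
 facet normal 0.954 -0.178 0.240
  outer loop
   vertex 3.8 1.7 0.6
   vertex 3.5 4.0 3.5
   vertex 3.5 0.9 1.2
  endloop
 endfacet
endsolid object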